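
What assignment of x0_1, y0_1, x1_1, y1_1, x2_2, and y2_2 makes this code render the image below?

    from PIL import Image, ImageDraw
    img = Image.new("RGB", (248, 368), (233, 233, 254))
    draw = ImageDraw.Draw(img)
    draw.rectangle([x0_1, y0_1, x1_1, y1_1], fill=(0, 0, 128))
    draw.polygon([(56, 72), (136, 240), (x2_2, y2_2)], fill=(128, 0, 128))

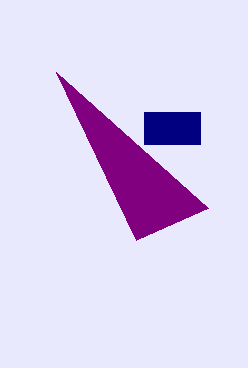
x0_1 = 144; y0_1 = 112; x1_1 = 200; y1_1 = 144; x2_2 = 208; y2_2 = 208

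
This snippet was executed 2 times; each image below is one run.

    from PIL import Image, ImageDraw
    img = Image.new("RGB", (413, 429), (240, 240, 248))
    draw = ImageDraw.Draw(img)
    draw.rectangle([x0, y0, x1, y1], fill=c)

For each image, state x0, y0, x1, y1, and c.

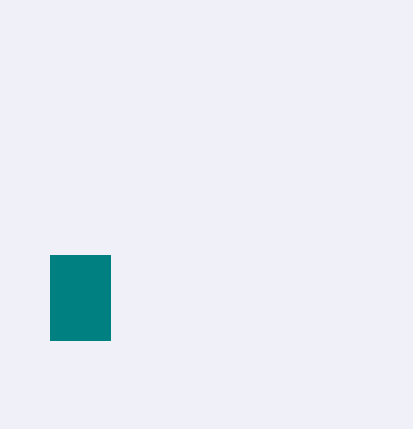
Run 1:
x0 = 50
y0 = 255
x1 = 110
y1 = 340
c = 'teal'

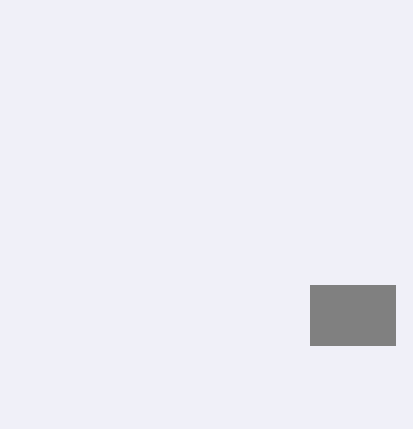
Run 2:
x0 = 310
y0 = 285
x1 = 395
y1 = 345
c = 'gray'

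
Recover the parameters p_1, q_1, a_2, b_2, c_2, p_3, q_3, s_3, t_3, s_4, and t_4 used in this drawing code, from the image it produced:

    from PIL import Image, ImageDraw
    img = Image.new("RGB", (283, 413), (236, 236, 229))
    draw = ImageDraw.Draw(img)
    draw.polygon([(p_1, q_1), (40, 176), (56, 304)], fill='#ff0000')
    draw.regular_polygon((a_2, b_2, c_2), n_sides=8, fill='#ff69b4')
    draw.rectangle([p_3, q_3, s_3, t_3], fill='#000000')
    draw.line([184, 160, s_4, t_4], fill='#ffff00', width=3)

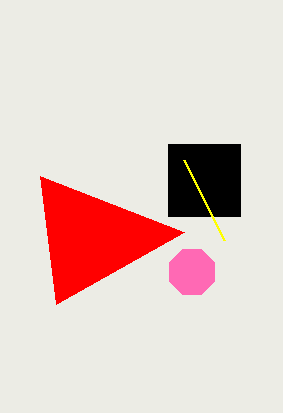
p_1 = 184; q_1 = 232; a_2 = 192; b_2 = 272; c_2 = 24; p_3 = 168; q_3 = 144; s_3 = 240; t_3 = 216; s_4 = 224; t_4 = 240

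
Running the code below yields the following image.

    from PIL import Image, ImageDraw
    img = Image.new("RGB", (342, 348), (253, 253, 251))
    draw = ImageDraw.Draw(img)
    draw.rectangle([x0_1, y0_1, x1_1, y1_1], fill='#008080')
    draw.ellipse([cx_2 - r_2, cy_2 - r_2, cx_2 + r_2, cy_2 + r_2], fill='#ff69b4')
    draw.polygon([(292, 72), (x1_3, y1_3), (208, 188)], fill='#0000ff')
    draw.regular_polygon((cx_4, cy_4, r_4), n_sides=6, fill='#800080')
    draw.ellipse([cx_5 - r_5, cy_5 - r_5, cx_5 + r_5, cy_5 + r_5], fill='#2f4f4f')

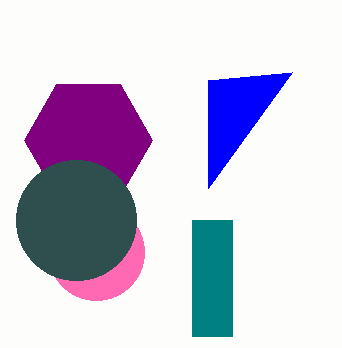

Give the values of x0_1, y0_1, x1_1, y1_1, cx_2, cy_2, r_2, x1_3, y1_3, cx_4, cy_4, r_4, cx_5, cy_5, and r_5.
x0_1 = 192, y0_1 = 220, x1_1 = 232, y1_1 = 336, cx_2 = 96, cy_2 = 252, r_2 = 48, x1_3 = 208, y1_3 = 80, cx_4 = 88, cy_4 = 140, r_4 = 64, cx_5 = 76, cy_5 = 220, r_5 = 60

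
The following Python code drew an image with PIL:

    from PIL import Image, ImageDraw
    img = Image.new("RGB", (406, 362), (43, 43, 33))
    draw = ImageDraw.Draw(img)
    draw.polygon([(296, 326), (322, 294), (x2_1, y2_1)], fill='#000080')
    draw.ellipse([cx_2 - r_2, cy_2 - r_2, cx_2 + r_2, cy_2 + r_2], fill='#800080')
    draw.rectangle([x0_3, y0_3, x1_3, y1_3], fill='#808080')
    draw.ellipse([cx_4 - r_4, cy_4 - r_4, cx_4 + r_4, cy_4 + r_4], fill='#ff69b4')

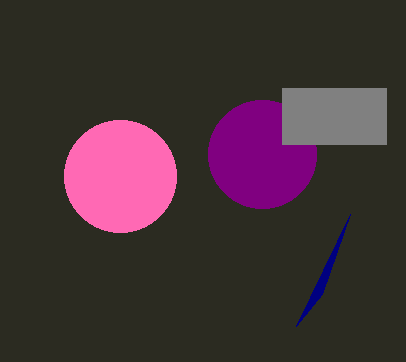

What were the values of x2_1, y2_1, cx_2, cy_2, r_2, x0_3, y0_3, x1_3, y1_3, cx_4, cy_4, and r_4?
x2_1 = 350
y2_1 = 214
cx_2 = 262
cy_2 = 154
r_2 = 54
x0_3 = 282
y0_3 = 88
x1_3 = 386
y1_3 = 144
cx_4 = 120
cy_4 = 176
r_4 = 56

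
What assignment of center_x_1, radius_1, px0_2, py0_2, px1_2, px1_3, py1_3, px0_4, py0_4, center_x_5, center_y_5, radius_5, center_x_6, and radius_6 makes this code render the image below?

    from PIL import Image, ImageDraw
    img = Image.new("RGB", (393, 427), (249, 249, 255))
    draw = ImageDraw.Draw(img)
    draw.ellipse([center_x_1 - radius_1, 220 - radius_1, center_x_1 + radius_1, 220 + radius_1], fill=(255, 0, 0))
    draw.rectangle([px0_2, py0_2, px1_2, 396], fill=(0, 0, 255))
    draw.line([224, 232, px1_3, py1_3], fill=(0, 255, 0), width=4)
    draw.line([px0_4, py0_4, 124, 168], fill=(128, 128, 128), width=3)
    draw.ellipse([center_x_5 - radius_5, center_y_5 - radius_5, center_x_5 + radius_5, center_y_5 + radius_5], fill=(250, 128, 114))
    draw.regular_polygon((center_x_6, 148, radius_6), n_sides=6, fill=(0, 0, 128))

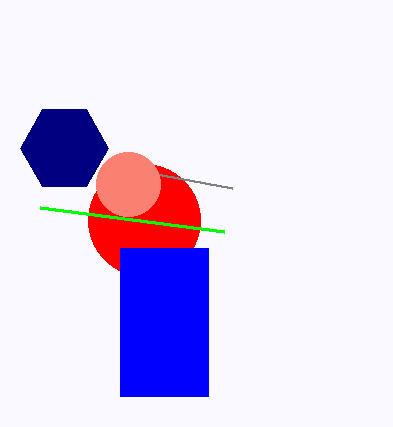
center_x_1 = 144, radius_1 = 56, px0_2 = 120, py0_2 = 248, px1_2 = 208, px1_3 = 40, py1_3 = 208, px0_4 = 232, py0_4 = 188, center_x_5 = 128, center_y_5 = 184, radius_5 = 32, center_x_6 = 64, radius_6 = 44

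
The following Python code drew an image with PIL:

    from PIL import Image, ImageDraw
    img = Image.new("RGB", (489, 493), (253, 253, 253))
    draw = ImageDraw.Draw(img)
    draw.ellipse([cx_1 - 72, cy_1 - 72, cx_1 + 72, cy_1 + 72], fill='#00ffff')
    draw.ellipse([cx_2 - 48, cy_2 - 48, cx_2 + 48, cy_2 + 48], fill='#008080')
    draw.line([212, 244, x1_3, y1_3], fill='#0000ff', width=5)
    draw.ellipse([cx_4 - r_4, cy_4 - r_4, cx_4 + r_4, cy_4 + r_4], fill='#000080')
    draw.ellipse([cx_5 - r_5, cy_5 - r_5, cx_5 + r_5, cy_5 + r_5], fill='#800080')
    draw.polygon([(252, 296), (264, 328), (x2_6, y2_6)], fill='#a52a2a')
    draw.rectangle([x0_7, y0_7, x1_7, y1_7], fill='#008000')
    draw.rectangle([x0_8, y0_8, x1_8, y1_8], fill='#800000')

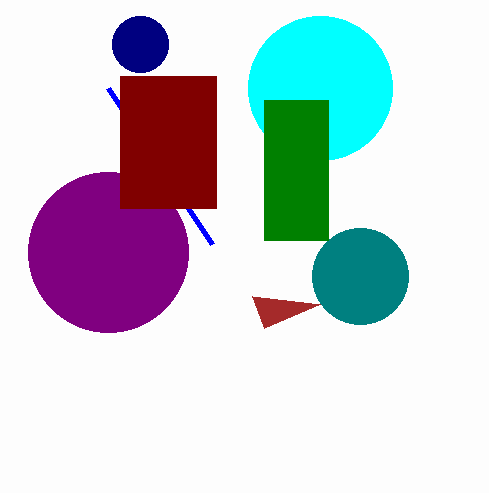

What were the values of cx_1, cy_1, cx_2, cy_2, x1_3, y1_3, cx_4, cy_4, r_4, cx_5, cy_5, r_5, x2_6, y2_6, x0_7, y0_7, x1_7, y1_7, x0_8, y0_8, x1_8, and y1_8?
cx_1 = 320; cy_1 = 88; cx_2 = 360; cy_2 = 276; x1_3 = 108; y1_3 = 88; cx_4 = 140; cy_4 = 44; r_4 = 28; cx_5 = 108; cy_5 = 252; r_5 = 80; x2_6 = 320; y2_6 = 304; x0_7 = 264; y0_7 = 100; x1_7 = 328; y1_7 = 240; x0_8 = 120; y0_8 = 76; x1_8 = 216; y1_8 = 208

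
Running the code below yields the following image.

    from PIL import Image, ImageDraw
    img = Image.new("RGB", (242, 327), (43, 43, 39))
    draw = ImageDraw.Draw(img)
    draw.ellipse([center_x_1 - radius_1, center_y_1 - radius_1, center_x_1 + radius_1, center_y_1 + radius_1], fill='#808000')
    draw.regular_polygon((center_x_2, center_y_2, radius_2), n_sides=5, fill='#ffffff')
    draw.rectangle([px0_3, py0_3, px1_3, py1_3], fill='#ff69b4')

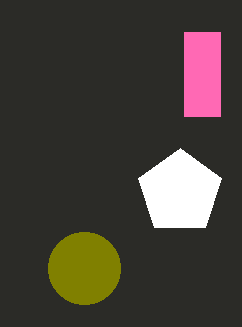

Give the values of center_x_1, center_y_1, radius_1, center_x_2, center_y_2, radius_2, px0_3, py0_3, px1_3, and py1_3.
center_x_1 = 84, center_y_1 = 268, radius_1 = 36, center_x_2 = 180, center_y_2 = 192, radius_2 = 44, px0_3 = 184, py0_3 = 32, px1_3 = 220, py1_3 = 116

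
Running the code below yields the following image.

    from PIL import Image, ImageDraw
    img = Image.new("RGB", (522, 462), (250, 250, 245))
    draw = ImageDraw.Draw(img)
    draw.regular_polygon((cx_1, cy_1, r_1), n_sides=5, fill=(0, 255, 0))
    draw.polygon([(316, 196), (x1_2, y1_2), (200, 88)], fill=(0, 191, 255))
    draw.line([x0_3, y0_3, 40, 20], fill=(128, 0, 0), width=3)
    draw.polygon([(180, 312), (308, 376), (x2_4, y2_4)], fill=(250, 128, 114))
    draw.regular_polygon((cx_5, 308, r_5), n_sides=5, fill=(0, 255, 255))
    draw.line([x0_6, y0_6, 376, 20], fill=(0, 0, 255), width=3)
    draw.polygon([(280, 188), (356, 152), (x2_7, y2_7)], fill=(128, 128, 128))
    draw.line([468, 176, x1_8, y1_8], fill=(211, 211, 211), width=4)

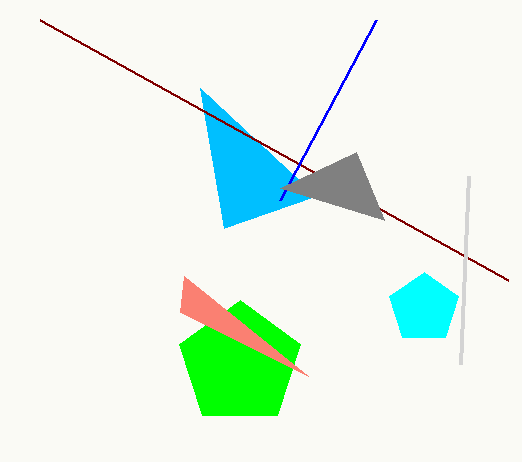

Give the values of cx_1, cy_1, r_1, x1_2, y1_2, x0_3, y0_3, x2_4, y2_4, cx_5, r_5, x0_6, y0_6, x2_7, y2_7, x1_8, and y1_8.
cx_1 = 240; cy_1 = 364; r_1 = 64; x1_2 = 224; y1_2 = 228; x0_3 = 508; y0_3 = 280; x2_4 = 184; y2_4 = 276; cx_5 = 424; r_5 = 36; x0_6 = 280; y0_6 = 200; x2_7 = 384; y2_7 = 220; x1_8 = 460; y1_8 = 364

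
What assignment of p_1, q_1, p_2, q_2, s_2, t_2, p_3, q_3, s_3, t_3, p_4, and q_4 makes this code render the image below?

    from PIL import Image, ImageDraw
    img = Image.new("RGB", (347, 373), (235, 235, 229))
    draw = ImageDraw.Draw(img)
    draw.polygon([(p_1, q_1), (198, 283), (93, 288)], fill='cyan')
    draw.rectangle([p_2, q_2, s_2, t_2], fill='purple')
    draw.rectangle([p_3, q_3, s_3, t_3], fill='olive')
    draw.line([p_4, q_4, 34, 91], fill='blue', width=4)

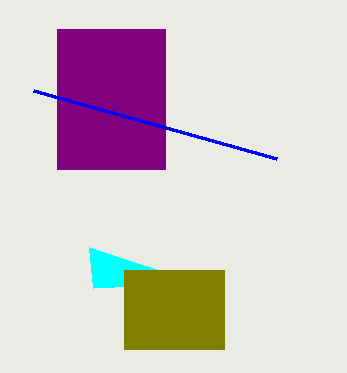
p_1 = 89; q_1 = 247; p_2 = 57; q_2 = 29; s_2 = 165; t_2 = 169; p_3 = 124; q_3 = 270; s_3 = 224; t_3 = 349; p_4 = 277; q_4 = 159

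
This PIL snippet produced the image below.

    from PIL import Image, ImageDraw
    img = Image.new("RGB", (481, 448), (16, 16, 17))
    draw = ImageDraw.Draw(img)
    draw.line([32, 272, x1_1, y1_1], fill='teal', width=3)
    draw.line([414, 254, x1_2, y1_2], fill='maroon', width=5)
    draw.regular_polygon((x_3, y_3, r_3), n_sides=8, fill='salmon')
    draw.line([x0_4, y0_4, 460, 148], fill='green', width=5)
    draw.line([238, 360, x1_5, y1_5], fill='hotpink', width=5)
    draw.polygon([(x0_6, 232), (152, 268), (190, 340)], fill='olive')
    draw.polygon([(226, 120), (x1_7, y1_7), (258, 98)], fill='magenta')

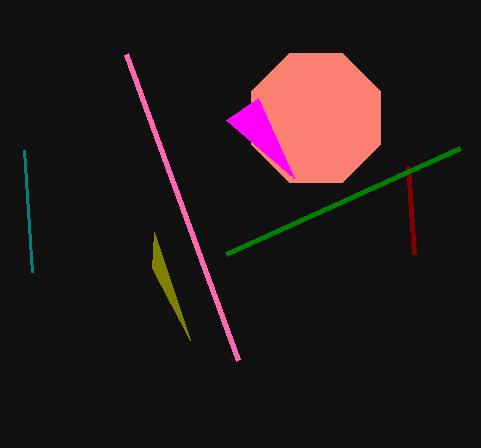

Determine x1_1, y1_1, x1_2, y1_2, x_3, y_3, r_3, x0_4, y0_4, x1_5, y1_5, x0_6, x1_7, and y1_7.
x1_1 = 24; y1_1 = 150; x1_2 = 408; y1_2 = 166; x_3 = 316; y_3 = 118; r_3 = 70; x0_4 = 226; y0_4 = 254; x1_5 = 126; y1_5 = 54; x0_6 = 154; x1_7 = 294; y1_7 = 178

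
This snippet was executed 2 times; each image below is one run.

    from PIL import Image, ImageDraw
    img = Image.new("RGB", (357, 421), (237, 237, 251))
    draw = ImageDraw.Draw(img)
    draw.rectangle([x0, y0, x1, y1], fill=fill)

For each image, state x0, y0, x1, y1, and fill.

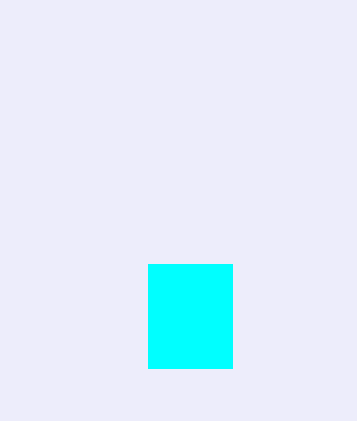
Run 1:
x0 = 148
y0 = 264
x1 = 232
y1 = 368
fill = 'cyan'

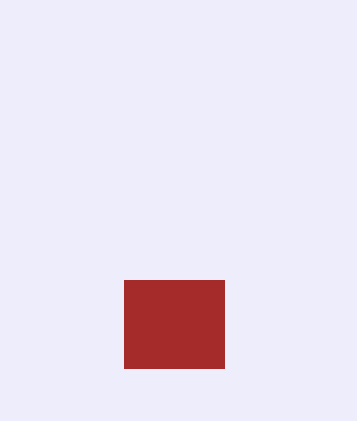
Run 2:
x0 = 124; y0 = 280; x1 = 224; y1 = 368; fill = 'brown'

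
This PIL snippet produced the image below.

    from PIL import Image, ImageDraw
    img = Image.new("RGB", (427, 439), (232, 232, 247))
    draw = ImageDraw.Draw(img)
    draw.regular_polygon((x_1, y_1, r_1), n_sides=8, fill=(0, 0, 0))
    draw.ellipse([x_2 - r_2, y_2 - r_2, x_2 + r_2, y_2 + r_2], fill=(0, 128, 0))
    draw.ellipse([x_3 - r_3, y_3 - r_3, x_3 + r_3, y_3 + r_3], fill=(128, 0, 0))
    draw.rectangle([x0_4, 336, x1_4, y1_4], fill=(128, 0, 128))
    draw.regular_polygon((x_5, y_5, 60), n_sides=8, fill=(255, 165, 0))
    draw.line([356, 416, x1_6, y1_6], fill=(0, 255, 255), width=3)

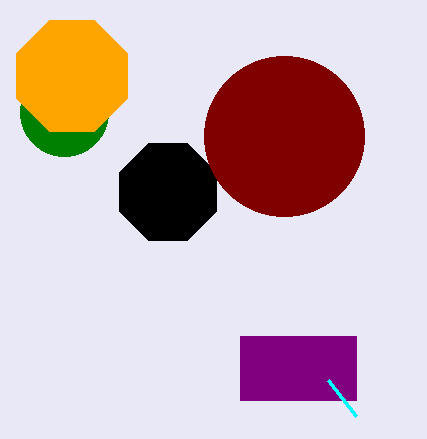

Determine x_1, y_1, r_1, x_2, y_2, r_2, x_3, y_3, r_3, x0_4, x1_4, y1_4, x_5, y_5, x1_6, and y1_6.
x_1 = 168, y_1 = 192, r_1 = 52, x_2 = 64, y_2 = 112, r_2 = 44, x_3 = 284, y_3 = 136, r_3 = 80, x0_4 = 240, x1_4 = 356, y1_4 = 400, x_5 = 72, y_5 = 76, x1_6 = 328, y1_6 = 380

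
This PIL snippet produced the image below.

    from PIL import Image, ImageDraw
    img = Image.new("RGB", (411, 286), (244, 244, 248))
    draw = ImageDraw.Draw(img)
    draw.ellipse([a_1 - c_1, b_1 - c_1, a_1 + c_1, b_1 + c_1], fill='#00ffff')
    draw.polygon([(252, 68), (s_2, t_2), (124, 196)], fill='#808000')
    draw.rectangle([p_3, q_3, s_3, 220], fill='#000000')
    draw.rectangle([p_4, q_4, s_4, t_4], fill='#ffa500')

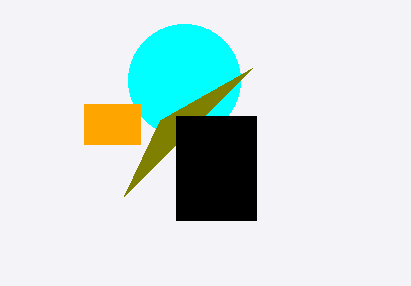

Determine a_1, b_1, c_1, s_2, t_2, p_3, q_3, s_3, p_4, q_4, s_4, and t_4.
a_1 = 184; b_1 = 80; c_1 = 56; s_2 = 160; t_2 = 120; p_3 = 176; q_3 = 116; s_3 = 256; p_4 = 84; q_4 = 104; s_4 = 140; t_4 = 144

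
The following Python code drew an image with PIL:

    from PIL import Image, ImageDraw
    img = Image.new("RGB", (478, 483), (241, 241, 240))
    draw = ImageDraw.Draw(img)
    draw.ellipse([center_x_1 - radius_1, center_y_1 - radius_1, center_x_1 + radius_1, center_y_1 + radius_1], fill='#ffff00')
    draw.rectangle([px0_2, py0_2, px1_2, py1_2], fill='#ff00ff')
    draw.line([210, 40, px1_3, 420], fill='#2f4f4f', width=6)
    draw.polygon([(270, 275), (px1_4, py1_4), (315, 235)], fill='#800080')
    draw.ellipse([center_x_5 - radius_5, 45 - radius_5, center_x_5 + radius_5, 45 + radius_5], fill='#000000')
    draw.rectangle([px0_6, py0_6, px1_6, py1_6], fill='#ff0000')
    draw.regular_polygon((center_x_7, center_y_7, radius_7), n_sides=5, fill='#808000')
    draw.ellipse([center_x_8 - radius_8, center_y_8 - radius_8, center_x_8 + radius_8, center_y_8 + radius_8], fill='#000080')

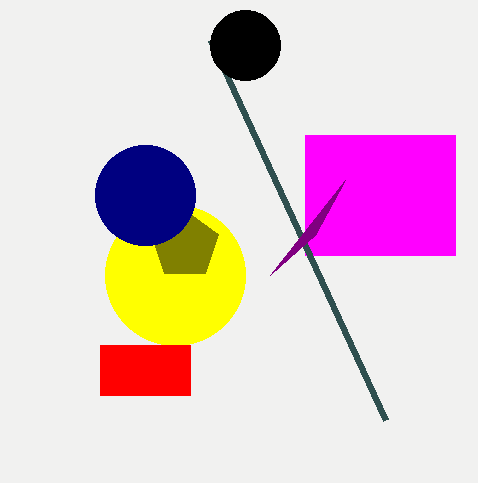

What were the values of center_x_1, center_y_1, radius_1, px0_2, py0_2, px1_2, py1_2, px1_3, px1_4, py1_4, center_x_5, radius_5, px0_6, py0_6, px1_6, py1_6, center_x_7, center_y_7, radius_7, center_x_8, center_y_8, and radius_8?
center_x_1 = 175
center_y_1 = 275
radius_1 = 70
px0_2 = 305
py0_2 = 135
px1_2 = 455
py1_2 = 255
px1_3 = 385
px1_4 = 345
py1_4 = 180
center_x_5 = 245
radius_5 = 35
px0_6 = 100
py0_6 = 345
px1_6 = 190
py1_6 = 395
center_x_7 = 185
center_y_7 = 245
radius_7 = 35
center_x_8 = 145
center_y_8 = 195
radius_8 = 50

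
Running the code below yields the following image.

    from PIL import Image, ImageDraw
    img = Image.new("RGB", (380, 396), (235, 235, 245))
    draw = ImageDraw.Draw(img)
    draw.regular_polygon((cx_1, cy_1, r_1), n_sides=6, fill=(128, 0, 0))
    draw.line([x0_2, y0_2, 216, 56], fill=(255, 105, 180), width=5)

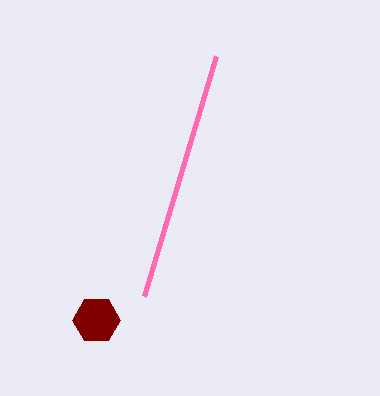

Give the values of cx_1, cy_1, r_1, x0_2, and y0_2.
cx_1 = 96, cy_1 = 320, r_1 = 24, x0_2 = 144, y0_2 = 296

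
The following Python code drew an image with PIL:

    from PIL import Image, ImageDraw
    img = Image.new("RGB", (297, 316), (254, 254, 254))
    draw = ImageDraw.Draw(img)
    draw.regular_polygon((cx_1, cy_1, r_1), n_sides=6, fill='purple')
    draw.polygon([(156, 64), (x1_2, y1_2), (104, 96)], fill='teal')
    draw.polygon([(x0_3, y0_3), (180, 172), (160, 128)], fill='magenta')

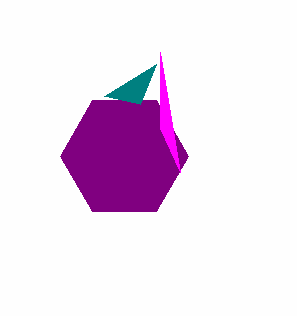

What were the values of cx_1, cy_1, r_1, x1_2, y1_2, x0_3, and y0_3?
cx_1 = 124
cy_1 = 156
r_1 = 64
x1_2 = 140
y1_2 = 104
x0_3 = 160
y0_3 = 52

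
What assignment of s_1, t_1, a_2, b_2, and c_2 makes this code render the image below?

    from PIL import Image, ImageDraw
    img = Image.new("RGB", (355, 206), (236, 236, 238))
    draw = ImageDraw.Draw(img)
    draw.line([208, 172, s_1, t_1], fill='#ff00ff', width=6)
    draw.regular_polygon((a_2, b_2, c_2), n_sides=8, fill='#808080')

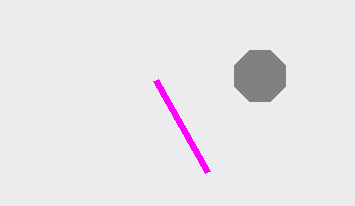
s_1 = 156, t_1 = 80, a_2 = 260, b_2 = 76, c_2 = 28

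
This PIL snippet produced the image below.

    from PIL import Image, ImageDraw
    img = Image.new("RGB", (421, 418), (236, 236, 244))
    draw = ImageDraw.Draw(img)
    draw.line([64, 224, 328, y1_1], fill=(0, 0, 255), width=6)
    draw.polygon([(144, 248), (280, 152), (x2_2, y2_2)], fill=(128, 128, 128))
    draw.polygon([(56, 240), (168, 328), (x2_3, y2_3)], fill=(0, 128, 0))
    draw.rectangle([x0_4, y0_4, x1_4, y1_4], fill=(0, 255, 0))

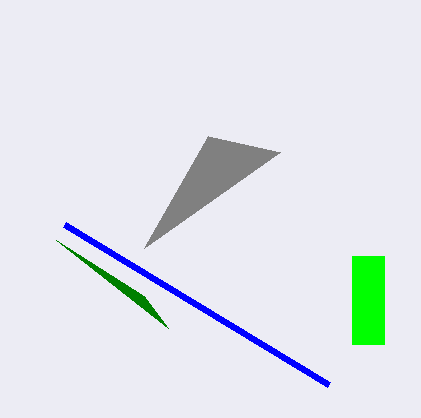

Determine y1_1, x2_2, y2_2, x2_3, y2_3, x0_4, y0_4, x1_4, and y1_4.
y1_1 = 384; x2_2 = 208; y2_2 = 136; x2_3 = 144; y2_3 = 296; x0_4 = 352; y0_4 = 256; x1_4 = 384; y1_4 = 344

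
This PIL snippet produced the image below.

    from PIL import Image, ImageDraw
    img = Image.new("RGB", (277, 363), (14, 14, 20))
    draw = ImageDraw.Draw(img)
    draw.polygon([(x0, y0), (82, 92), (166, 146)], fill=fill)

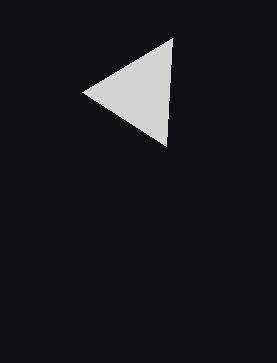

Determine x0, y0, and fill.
x0 = 172; y0 = 38; fill = 'lightgray'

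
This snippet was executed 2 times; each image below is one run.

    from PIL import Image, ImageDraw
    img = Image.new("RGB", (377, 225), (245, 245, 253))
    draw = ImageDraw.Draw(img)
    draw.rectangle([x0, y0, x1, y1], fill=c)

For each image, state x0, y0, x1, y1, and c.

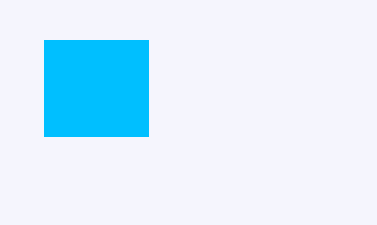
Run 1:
x0 = 44
y0 = 40
x1 = 148
y1 = 136
c = 'deepskyblue'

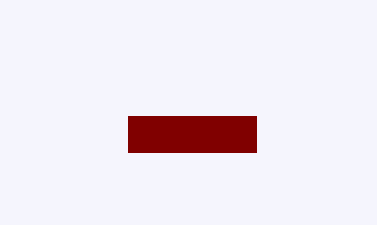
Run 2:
x0 = 128, y0 = 116, x1 = 256, y1 = 152, c = 'maroon'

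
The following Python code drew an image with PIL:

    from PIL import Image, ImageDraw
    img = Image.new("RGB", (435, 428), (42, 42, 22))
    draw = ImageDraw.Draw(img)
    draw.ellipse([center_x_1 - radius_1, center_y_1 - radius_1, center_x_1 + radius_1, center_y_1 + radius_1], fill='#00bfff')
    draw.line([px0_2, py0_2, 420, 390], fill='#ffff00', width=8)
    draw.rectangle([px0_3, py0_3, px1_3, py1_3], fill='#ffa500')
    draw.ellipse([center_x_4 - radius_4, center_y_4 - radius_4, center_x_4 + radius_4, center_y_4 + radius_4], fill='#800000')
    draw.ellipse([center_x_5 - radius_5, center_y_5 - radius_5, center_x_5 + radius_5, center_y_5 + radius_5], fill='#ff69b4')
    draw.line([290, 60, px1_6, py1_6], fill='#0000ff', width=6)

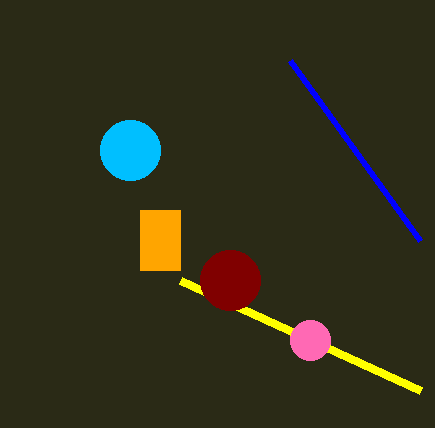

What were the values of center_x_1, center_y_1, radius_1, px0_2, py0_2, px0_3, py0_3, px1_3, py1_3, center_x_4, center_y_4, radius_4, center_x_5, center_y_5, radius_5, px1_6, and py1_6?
center_x_1 = 130, center_y_1 = 150, radius_1 = 30, px0_2 = 180, py0_2 = 280, px0_3 = 140, py0_3 = 210, px1_3 = 180, py1_3 = 270, center_x_4 = 230, center_y_4 = 280, radius_4 = 30, center_x_5 = 310, center_y_5 = 340, radius_5 = 20, px1_6 = 420, py1_6 = 240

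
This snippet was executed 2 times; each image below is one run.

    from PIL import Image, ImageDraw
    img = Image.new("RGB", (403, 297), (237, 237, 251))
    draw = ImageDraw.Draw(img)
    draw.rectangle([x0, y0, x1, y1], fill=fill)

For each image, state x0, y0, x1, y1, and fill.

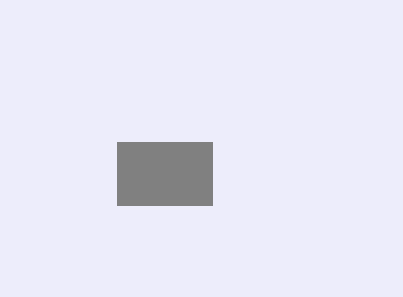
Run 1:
x0 = 117
y0 = 142
x1 = 212
y1 = 205
fill = 'gray'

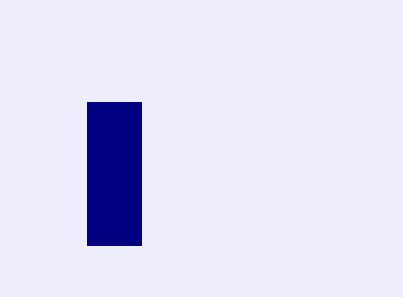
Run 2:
x0 = 87
y0 = 102
x1 = 141
y1 = 245
fill = 'navy'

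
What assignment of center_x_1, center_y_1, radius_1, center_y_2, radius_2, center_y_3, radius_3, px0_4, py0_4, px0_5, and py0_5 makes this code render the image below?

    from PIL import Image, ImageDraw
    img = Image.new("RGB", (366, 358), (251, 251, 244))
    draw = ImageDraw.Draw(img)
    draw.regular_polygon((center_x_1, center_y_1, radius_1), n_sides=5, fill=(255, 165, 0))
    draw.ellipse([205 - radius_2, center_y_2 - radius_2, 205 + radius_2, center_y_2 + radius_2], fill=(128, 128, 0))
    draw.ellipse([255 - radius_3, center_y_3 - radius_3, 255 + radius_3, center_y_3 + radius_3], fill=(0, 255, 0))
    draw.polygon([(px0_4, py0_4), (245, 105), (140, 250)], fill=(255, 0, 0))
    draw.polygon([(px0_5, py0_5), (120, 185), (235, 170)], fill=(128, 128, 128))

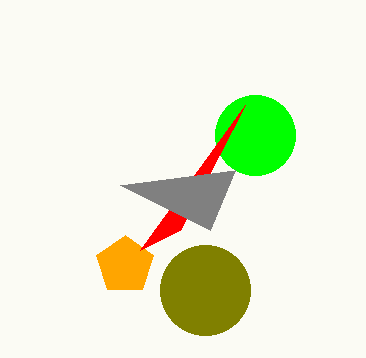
center_x_1 = 125, center_y_1 = 265, radius_1 = 30, center_y_2 = 290, radius_2 = 45, center_y_3 = 135, radius_3 = 40, px0_4 = 180, py0_4 = 230, px0_5 = 210, py0_5 = 230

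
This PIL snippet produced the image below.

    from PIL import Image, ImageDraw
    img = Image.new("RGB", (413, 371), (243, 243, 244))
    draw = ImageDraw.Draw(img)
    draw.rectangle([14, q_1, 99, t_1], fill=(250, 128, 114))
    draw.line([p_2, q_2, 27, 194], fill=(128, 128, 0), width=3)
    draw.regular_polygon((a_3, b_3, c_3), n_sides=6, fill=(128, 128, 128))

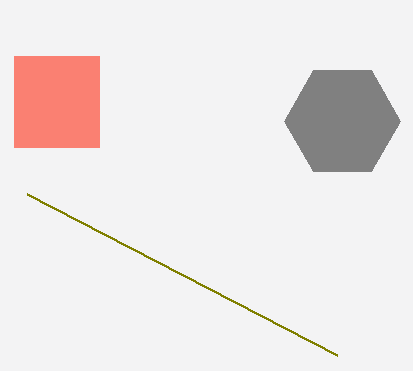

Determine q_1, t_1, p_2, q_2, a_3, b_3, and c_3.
q_1 = 56
t_1 = 147
p_2 = 337
q_2 = 355
a_3 = 342
b_3 = 121
c_3 = 58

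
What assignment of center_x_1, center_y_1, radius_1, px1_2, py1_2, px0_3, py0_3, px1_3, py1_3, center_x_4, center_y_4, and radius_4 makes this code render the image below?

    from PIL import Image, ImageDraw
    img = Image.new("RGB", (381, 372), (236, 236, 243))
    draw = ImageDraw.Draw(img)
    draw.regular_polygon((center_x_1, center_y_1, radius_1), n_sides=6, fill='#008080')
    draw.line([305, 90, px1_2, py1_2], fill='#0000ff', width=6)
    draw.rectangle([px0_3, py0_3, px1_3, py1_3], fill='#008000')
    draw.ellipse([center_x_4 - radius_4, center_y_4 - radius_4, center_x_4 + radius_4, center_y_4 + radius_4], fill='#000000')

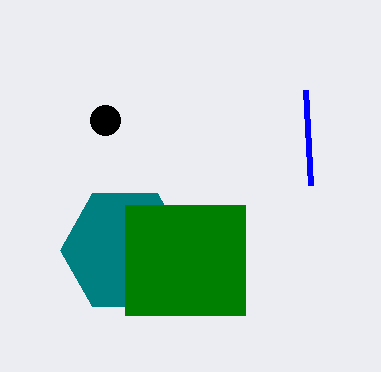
center_x_1 = 125
center_y_1 = 250
radius_1 = 65
px1_2 = 310
py1_2 = 185
px0_3 = 125
py0_3 = 205
px1_3 = 245
py1_3 = 315
center_x_4 = 105
center_y_4 = 120
radius_4 = 15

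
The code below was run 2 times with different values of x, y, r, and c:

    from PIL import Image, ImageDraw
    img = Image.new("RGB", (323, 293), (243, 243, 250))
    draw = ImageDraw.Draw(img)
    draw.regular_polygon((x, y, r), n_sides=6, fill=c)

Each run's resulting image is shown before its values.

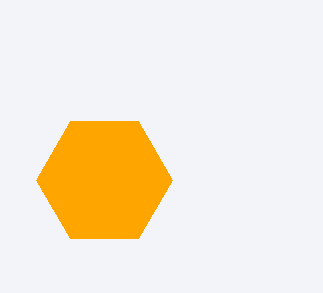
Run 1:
x = 104
y = 180
r = 68
c = 'orange'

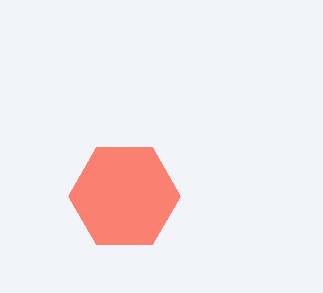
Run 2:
x = 124, y = 196, r = 56, c = 'salmon'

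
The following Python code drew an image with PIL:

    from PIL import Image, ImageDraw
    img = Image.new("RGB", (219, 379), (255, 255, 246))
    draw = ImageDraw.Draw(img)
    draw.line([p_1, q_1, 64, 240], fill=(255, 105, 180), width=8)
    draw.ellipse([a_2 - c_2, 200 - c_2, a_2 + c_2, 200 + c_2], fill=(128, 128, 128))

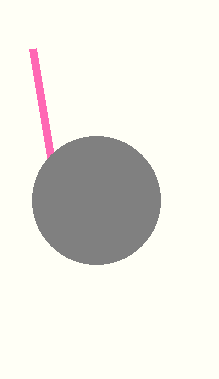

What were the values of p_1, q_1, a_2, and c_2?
p_1 = 32, q_1 = 48, a_2 = 96, c_2 = 64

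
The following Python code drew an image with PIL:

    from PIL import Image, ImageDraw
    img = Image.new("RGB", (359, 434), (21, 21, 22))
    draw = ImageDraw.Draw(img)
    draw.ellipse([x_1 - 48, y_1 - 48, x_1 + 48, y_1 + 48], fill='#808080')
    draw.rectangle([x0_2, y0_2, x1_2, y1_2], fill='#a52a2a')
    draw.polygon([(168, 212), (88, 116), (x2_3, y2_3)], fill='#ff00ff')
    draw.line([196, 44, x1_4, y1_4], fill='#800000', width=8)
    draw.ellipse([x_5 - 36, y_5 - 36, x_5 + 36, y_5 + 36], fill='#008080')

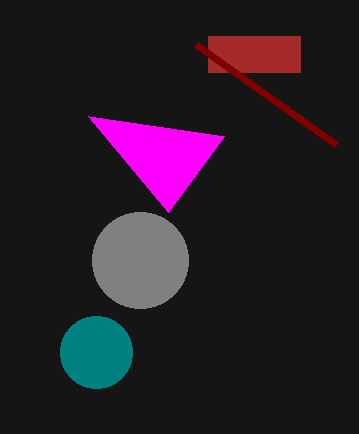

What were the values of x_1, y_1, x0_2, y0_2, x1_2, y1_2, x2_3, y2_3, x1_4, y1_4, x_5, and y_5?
x_1 = 140; y_1 = 260; x0_2 = 208; y0_2 = 36; x1_2 = 300; y1_2 = 72; x2_3 = 224; y2_3 = 136; x1_4 = 336; y1_4 = 144; x_5 = 96; y_5 = 352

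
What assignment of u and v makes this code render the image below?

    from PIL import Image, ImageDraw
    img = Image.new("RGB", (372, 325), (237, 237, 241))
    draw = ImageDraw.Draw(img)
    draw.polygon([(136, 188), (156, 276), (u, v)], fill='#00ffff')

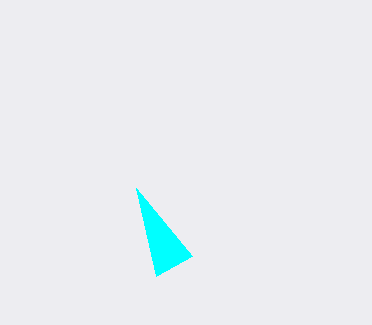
u = 192, v = 256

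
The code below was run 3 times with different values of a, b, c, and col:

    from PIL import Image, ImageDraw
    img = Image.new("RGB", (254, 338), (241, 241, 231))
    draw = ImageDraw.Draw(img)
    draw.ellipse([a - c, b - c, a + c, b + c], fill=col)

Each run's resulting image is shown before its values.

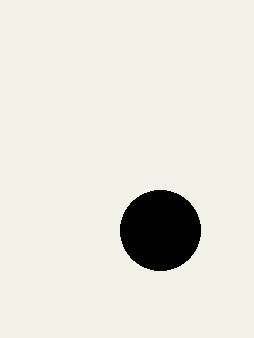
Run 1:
a = 160, b = 230, c = 40, col = 'black'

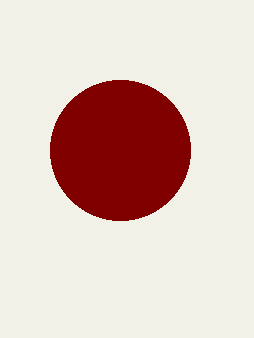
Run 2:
a = 120; b = 150; c = 70; col = 'maroon'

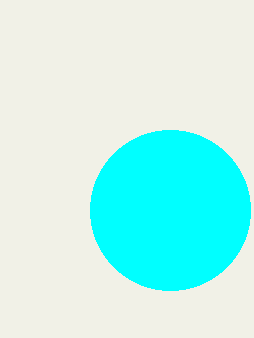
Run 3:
a = 170, b = 210, c = 80, col = 'cyan'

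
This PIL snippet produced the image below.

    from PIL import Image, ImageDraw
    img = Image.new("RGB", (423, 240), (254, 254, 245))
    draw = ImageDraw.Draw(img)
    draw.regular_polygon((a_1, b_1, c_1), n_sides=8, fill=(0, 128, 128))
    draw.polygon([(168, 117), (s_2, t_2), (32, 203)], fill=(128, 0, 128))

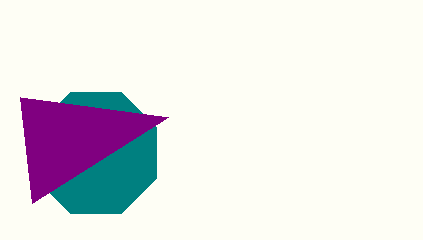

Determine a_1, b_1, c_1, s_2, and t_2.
a_1 = 96, b_1 = 153, c_1 = 66, s_2 = 20, t_2 = 97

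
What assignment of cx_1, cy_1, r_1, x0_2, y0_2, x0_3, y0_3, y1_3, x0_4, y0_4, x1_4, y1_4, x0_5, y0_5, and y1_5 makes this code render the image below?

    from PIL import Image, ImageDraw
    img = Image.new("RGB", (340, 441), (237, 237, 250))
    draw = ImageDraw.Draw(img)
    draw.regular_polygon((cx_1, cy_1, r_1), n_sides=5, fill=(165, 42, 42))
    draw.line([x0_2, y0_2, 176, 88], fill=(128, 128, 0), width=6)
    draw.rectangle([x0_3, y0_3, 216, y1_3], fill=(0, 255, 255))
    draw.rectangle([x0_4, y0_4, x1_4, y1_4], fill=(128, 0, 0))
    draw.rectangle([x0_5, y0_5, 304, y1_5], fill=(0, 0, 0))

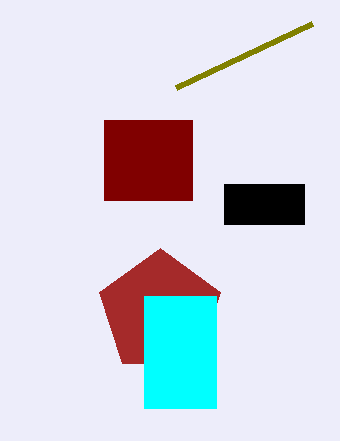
cx_1 = 160; cy_1 = 312; r_1 = 64; x0_2 = 312; y0_2 = 24; x0_3 = 144; y0_3 = 296; y1_3 = 408; x0_4 = 104; y0_4 = 120; x1_4 = 192; y1_4 = 200; x0_5 = 224; y0_5 = 184; y1_5 = 224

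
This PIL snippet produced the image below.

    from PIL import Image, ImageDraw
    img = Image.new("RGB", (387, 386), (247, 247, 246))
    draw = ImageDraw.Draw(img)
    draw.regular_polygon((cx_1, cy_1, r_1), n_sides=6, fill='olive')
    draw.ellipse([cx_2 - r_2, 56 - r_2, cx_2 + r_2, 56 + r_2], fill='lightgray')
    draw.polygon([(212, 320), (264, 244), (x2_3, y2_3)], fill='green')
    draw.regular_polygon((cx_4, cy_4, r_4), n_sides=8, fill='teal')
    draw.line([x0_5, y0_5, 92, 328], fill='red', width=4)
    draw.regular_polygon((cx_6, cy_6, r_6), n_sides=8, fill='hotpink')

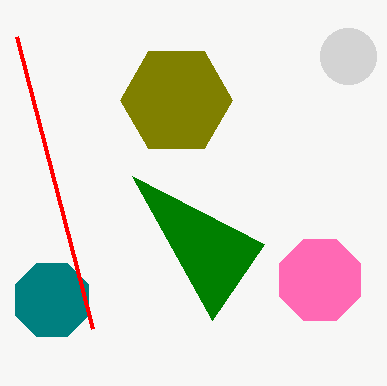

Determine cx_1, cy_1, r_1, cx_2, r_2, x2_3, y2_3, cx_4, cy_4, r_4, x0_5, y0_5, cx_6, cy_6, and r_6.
cx_1 = 176, cy_1 = 100, r_1 = 56, cx_2 = 348, r_2 = 28, x2_3 = 132, y2_3 = 176, cx_4 = 52, cy_4 = 300, r_4 = 40, x0_5 = 16, y0_5 = 36, cx_6 = 320, cy_6 = 280, r_6 = 44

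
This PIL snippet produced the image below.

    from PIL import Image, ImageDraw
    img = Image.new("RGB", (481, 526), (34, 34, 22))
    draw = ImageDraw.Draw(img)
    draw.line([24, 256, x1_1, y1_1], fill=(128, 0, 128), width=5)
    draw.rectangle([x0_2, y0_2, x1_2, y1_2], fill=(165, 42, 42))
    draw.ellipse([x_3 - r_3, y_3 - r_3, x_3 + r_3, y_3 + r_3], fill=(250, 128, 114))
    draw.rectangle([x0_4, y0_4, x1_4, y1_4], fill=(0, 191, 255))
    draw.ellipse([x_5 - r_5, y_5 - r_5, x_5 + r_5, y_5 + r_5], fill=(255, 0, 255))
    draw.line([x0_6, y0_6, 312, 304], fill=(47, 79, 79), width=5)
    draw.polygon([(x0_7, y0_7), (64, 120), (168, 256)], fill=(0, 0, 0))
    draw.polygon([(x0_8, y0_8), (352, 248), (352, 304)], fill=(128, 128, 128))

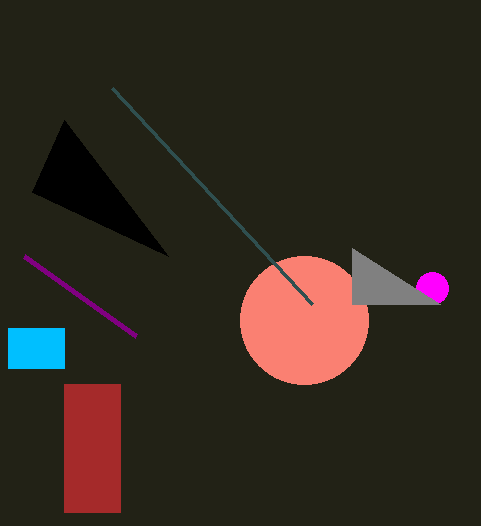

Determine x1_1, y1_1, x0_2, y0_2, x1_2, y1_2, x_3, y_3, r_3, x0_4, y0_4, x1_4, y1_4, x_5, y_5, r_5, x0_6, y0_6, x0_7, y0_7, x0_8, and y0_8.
x1_1 = 136, y1_1 = 336, x0_2 = 64, y0_2 = 384, x1_2 = 120, y1_2 = 512, x_3 = 304, y_3 = 320, r_3 = 64, x0_4 = 8, y0_4 = 328, x1_4 = 64, y1_4 = 368, x_5 = 432, y_5 = 288, r_5 = 16, x0_6 = 112, y0_6 = 88, x0_7 = 32, y0_7 = 192, x0_8 = 440, y0_8 = 304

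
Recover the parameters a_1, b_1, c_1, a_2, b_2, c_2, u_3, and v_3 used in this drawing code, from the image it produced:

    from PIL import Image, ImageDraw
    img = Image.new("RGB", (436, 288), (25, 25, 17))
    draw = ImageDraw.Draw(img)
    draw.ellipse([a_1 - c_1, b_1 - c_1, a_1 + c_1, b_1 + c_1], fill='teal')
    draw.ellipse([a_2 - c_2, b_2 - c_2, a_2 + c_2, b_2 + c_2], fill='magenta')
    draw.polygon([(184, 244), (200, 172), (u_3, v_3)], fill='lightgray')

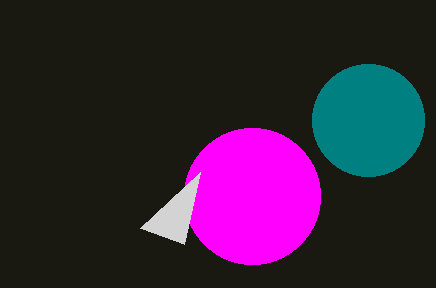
a_1 = 368; b_1 = 120; c_1 = 56; a_2 = 252; b_2 = 196; c_2 = 68; u_3 = 140; v_3 = 228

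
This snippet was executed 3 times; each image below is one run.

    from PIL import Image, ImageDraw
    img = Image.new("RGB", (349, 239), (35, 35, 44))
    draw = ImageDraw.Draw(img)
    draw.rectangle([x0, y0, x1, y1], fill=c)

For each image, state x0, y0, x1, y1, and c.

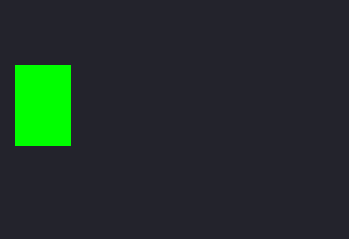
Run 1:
x0 = 15; y0 = 65; x1 = 70; y1 = 145; c = 'lime'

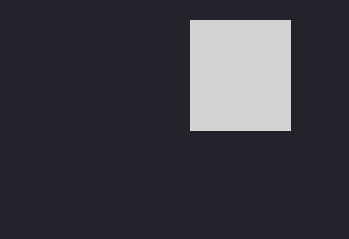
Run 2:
x0 = 190; y0 = 20; x1 = 290; y1 = 130; c = 'lightgray'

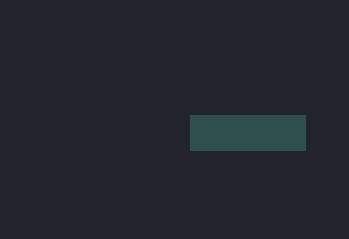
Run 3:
x0 = 190
y0 = 115
x1 = 305
y1 = 150
c = 'darkslategray'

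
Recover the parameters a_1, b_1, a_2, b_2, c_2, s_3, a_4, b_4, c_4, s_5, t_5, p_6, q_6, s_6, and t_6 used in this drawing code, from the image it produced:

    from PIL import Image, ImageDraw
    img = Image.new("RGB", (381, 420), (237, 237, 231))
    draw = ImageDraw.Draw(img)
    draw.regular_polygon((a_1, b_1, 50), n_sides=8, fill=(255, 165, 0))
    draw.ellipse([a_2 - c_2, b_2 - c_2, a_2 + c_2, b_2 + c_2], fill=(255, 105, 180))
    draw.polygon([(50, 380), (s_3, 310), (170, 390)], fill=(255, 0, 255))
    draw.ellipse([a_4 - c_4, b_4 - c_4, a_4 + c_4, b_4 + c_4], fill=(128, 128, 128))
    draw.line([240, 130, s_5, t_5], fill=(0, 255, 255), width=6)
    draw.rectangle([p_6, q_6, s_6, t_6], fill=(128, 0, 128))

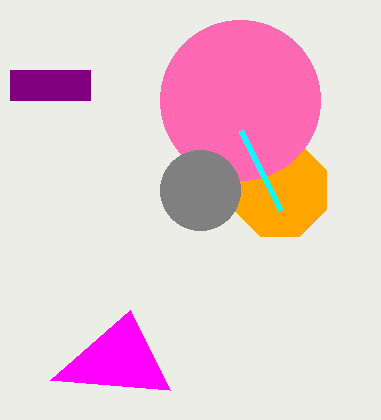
a_1 = 280
b_1 = 190
a_2 = 240
b_2 = 100
c_2 = 80
s_3 = 130
a_4 = 200
b_4 = 190
c_4 = 40
s_5 = 280
t_5 = 210
p_6 = 10
q_6 = 70
s_6 = 90
t_6 = 100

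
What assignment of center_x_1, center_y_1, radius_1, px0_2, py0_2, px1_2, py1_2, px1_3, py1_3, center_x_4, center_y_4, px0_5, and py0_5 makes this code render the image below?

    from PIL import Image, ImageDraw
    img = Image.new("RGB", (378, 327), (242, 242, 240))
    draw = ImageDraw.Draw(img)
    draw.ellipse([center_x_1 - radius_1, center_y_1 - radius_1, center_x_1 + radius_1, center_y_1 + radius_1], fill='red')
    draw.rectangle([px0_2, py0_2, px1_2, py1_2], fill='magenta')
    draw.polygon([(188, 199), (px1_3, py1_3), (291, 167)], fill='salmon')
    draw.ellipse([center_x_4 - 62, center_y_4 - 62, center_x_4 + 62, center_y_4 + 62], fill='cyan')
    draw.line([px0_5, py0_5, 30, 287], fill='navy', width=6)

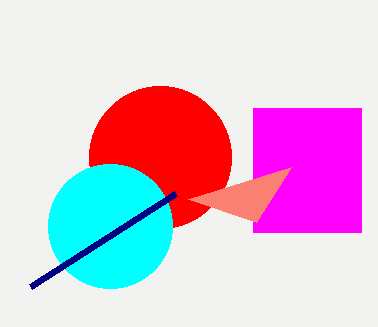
center_x_1 = 160, center_y_1 = 157, radius_1 = 71, px0_2 = 253, py0_2 = 108, px1_2 = 361, py1_2 = 232, px1_3 = 256, py1_3 = 222, center_x_4 = 110, center_y_4 = 226, px0_5 = 175, py0_5 = 194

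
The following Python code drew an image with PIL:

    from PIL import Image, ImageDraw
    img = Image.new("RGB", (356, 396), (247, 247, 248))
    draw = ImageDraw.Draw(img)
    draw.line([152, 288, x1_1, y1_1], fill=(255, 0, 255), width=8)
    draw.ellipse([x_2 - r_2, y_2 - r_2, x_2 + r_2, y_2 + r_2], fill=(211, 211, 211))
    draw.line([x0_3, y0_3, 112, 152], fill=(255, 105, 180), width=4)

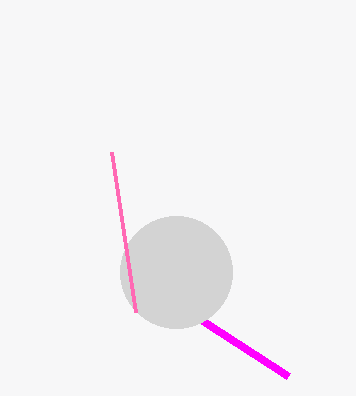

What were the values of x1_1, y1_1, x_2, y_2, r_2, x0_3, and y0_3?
x1_1 = 288, y1_1 = 376, x_2 = 176, y_2 = 272, r_2 = 56, x0_3 = 136, y0_3 = 312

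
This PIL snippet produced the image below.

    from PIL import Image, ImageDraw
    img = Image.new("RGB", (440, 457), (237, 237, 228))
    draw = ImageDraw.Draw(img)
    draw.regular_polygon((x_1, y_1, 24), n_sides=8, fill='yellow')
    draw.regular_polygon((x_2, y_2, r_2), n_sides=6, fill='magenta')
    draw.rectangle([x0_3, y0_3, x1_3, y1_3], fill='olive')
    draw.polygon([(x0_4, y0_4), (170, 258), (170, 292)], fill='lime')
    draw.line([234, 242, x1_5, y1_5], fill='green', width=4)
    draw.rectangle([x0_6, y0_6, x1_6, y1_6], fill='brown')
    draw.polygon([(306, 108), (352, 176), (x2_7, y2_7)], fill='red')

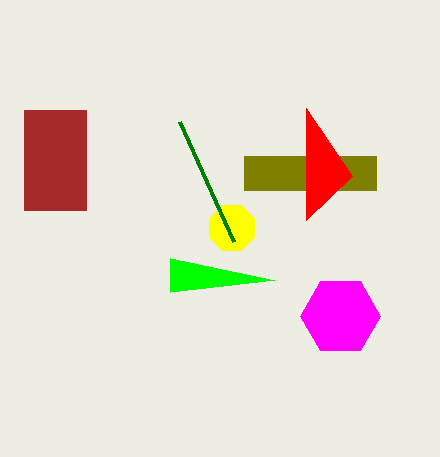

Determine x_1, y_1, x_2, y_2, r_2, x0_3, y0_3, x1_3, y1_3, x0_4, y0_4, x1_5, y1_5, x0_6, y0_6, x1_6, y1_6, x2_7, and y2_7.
x_1 = 232
y_1 = 228
x_2 = 340
y_2 = 316
r_2 = 40
x0_3 = 244
y0_3 = 156
x1_3 = 376
y1_3 = 190
x0_4 = 274
y0_4 = 280
x1_5 = 180
y1_5 = 122
x0_6 = 24
y0_6 = 110
x1_6 = 86
y1_6 = 210
x2_7 = 306
y2_7 = 220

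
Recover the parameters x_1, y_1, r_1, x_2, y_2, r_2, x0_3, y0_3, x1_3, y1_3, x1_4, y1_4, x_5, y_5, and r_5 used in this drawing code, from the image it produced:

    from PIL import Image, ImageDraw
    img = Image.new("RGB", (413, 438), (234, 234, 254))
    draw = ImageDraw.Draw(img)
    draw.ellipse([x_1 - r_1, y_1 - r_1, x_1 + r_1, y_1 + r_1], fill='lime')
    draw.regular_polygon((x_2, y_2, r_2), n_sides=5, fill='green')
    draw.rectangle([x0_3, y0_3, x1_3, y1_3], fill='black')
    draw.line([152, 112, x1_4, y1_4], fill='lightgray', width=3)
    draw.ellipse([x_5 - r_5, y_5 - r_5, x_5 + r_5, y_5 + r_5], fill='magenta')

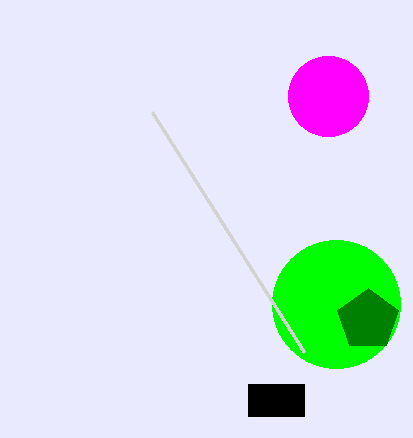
x_1 = 336, y_1 = 304, r_1 = 64, x_2 = 368, y_2 = 320, r_2 = 32, x0_3 = 248, y0_3 = 384, x1_3 = 304, y1_3 = 416, x1_4 = 304, y1_4 = 352, x_5 = 328, y_5 = 96, r_5 = 40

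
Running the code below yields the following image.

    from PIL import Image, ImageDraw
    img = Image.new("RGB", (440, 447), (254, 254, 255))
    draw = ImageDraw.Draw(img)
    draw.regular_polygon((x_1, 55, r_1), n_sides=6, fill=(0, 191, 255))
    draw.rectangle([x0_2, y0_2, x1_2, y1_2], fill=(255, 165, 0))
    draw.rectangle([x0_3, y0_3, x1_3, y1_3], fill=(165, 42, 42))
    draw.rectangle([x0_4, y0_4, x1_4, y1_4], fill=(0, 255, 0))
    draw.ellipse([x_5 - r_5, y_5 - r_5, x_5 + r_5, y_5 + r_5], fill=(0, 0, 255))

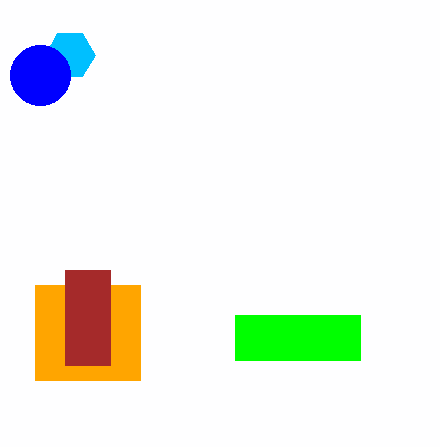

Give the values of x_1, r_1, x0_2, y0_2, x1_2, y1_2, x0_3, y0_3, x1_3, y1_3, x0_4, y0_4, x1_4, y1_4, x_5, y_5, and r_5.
x_1 = 70
r_1 = 25
x0_2 = 35
y0_2 = 285
x1_2 = 140
y1_2 = 380
x0_3 = 65
y0_3 = 270
x1_3 = 110
y1_3 = 365
x0_4 = 235
y0_4 = 315
x1_4 = 360
y1_4 = 360
x_5 = 40
y_5 = 75
r_5 = 30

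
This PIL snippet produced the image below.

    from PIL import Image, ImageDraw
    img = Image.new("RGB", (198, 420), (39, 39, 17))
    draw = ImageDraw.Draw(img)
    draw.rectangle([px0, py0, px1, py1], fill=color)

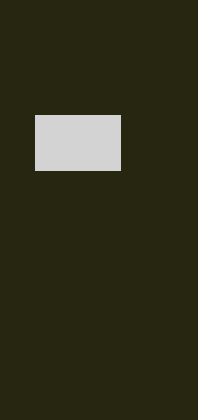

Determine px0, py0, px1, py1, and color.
px0 = 35
py0 = 115
px1 = 120
py1 = 170
color = 'lightgray'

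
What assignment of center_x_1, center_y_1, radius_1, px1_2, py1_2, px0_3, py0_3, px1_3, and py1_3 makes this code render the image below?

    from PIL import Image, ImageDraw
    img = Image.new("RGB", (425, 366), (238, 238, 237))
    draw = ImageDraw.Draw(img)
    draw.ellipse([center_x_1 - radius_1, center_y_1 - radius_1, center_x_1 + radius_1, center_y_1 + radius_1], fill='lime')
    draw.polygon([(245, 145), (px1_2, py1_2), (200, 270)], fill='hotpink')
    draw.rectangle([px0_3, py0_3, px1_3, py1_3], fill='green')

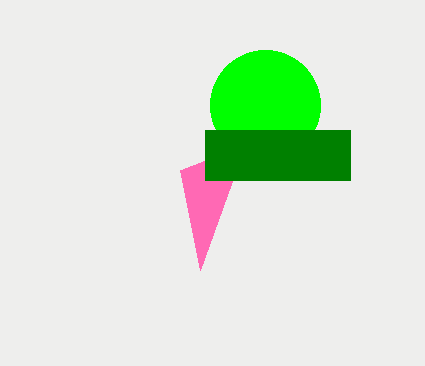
center_x_1 = 265; center_y_1 = 105; radius_1 = 55; px1_2 = 180; py1_2 = 170; px0_3 = 205; py0_3 = 130; px1_3 = 350; py1_3 = 180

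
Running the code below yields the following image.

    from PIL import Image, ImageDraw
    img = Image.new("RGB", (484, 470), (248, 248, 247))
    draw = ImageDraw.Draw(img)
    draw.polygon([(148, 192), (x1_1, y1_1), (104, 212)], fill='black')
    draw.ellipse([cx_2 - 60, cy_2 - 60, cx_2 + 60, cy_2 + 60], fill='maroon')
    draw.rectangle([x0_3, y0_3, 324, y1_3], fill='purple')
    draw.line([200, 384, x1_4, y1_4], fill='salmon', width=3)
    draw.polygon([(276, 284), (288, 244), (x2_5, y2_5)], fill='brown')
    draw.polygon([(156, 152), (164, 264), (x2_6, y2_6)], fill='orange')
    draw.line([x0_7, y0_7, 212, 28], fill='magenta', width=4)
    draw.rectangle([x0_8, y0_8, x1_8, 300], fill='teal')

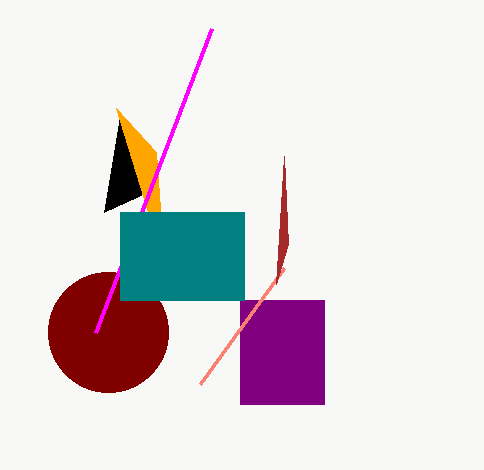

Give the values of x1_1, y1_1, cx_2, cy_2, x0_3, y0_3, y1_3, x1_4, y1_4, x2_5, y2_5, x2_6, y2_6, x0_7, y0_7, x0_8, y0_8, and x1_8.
x1_1 = 120, y1_1 = 116, cx_2 = 108, cy_2 = 332, x0_3 = 240, y0_3 = 300, y1_3 = 404, x1_4 = 284, y1_4 = 268, x2_5 = 284, y2_5 = 156, x2_6 = 116, y2_6 = 108, x0_7 = 96, y0_7 = 332, x0_8 = 120, y0_8 = 212, x1_8 = 244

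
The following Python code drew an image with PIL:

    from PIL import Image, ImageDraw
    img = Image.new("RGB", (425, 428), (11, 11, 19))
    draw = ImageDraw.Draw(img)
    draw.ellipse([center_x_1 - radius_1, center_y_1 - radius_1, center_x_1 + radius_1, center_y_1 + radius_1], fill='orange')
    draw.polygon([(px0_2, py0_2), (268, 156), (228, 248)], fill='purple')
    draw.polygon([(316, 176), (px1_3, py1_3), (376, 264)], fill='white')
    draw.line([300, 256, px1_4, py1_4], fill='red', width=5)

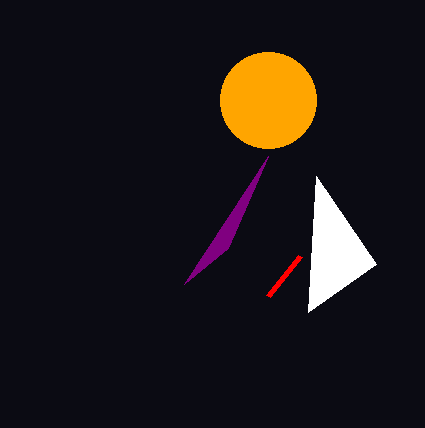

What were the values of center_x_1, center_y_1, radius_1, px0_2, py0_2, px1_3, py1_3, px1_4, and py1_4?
center_x_1 = 268; center_y_1 = 100; radius_1 = 48; px0_2 = 184; py0_2 = 284; px1_3 = 308; py1_3 = 312; px1_4 = 268; py1_4 = 296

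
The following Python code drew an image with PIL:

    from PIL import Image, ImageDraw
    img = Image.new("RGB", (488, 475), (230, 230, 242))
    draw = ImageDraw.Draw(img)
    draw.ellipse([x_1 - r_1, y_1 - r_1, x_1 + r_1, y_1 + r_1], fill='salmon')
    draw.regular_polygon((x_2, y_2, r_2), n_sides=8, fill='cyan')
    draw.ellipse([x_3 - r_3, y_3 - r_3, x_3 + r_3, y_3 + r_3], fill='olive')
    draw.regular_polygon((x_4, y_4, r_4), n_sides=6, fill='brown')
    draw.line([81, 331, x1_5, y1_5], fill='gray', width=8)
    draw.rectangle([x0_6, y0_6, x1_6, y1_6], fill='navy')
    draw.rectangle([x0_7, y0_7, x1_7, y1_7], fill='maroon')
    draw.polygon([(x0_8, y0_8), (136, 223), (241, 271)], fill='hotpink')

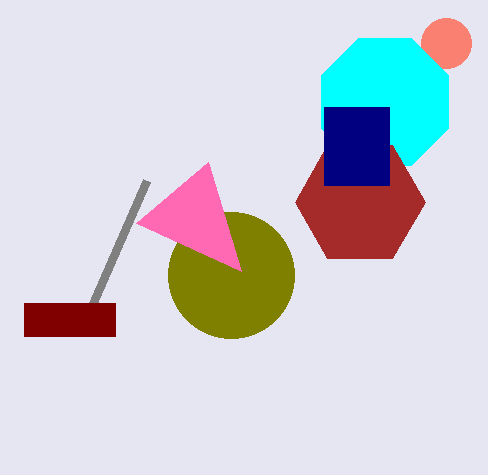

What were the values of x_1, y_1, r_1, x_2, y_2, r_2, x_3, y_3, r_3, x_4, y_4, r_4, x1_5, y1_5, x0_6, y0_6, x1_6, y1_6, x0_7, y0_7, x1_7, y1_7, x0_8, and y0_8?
x_1 = 446; y_1 = 43; r_1 = 25; x_2 = 385; y_2 = 102; r_2 = 69; x_3 = 231; y_3 = 275; r_3 = 63; x_4 = 360; y_4 = 202; r_4 = 65; x1_5 = 147; y1_5 = 180; x0_6 = 324; y0_6 = 107; x1_6 = 389; y1_6 = 185; x0_7 = 24; y0_7 = 303; x1_7 = 115; y1_7 = 336; x0_8 = 208; y0_8 = 162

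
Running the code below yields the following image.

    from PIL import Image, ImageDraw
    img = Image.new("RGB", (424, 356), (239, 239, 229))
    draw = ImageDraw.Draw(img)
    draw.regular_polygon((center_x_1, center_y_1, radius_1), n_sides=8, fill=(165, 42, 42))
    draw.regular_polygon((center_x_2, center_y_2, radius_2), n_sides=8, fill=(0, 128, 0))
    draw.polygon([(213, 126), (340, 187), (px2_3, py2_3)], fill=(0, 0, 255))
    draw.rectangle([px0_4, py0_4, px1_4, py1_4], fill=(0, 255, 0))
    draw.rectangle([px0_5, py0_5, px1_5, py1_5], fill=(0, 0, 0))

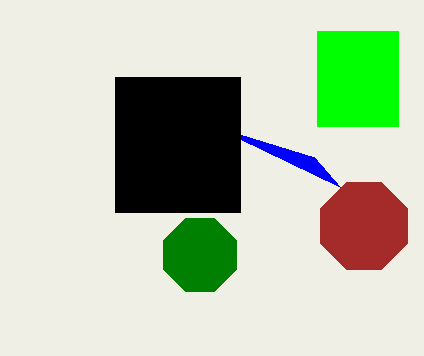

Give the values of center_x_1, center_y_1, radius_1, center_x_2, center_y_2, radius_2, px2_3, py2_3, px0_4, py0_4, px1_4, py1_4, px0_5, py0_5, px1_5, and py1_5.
center_x_1 = 364, center_y_1 = 226, radius_1 = 47, center_x_2 = 200, center_y_2 = 255, radius_2 = 39, px2_3 = 314, py2_3 = 157, px0_4 = 317, py0_4 = 31, px1_4 = 398, py1_4 = 126, px0_5 = 115, py0_5 = 77, px1_5 = 240, py1_5 = 212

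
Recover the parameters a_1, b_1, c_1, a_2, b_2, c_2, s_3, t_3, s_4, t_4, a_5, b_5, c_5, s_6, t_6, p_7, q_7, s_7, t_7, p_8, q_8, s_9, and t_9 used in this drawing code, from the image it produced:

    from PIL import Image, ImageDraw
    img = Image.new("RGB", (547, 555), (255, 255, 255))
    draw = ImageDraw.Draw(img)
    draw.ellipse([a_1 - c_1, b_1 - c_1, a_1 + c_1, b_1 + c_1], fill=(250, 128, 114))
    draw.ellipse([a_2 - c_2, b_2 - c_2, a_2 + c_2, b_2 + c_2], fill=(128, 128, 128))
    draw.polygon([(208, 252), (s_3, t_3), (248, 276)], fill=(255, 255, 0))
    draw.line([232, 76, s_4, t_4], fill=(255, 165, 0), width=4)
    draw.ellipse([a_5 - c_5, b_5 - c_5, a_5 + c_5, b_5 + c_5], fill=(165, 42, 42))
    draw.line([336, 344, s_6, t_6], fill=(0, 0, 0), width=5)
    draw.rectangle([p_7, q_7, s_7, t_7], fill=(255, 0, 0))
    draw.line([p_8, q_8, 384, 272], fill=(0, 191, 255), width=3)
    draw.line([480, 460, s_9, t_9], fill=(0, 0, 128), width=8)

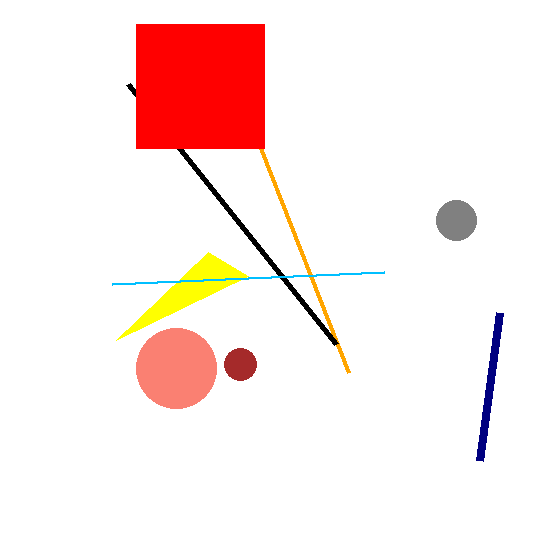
a_1 = 176, b_1 = 368, c_1 = 40, a_2 = 456, b_2 = 220, c_2 = 20, s_3 = 116, t_3 = 340, s_4 = 348, t_4 = 372, a_5 = 240, b_5 = 364, c_5 = 16, s_6 = 128, t_6 = 84, p_7 = 136, q_7 = 24, s_7 = 264, t_7 = 148, p_8 = 112, q_8 = 284, s_9 = 500, t_9 = 312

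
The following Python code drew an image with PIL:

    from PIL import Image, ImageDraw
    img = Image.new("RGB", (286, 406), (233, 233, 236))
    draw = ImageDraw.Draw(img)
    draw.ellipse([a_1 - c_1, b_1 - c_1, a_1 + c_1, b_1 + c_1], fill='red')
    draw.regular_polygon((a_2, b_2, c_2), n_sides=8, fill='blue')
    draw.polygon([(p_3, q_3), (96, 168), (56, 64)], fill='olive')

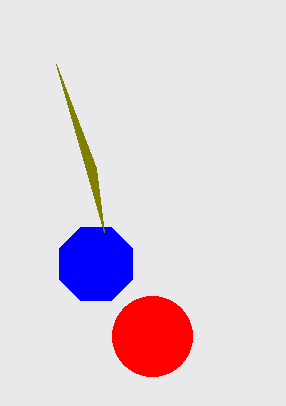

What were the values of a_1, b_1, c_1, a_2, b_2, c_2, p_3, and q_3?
a_1 = 152, b_1 = 336, c_1 = 40, a_2 = 96, b_2 = 264, c_2 = 40, p_3 = 104, q_3 = 232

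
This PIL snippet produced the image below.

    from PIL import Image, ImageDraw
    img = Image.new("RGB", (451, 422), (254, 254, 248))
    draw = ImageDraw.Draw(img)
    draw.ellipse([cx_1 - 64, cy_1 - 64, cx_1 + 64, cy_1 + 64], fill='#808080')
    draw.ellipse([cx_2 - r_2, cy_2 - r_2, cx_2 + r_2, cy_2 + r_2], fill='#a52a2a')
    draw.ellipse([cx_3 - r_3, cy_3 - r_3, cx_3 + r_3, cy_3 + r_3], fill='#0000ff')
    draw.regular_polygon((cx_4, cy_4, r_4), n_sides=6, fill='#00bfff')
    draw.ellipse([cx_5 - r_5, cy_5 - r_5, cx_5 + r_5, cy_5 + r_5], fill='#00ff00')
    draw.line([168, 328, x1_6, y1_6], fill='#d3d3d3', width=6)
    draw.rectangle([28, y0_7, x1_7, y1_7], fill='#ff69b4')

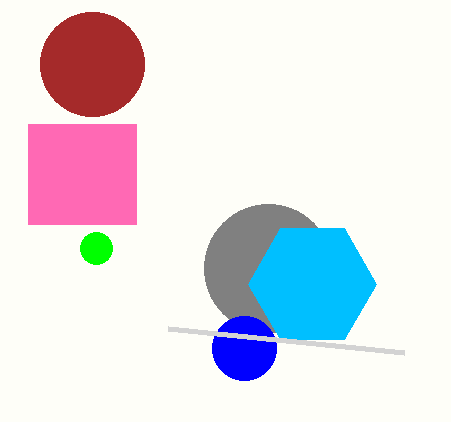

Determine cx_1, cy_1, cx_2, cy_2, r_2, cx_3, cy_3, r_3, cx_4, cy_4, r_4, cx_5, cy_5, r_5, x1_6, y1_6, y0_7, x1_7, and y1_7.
cx_1 = 268
cy_1 = 268
cx_2 = 92
cy_2 = 64
r_2 = 52
cx_3 = 244
cy_3 = 348
r_3 = 32
cx_4 = 312
cy_4 = 284
r_4 = 64
cx_5 = 96
cy_5 = 248
r_5 = 16
x1_6 = 404
y1_6 = 352
y0_7 = 124
x1_7 = 136
y1_7 = 224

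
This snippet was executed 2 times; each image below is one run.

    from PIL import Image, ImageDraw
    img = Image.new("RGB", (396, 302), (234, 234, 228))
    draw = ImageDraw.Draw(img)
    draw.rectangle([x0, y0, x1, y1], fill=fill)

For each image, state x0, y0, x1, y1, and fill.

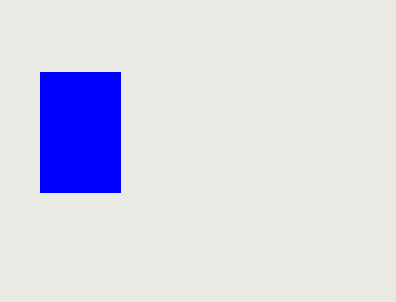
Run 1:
x0 = 40, y0 = 72, x1 = 120, y1 = 192, fill = 'blue'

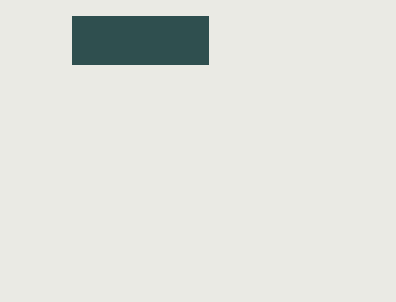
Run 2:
x0 = 72
y0 = 16
x1 = 208
y1 = 64
fill = 'darkslategray'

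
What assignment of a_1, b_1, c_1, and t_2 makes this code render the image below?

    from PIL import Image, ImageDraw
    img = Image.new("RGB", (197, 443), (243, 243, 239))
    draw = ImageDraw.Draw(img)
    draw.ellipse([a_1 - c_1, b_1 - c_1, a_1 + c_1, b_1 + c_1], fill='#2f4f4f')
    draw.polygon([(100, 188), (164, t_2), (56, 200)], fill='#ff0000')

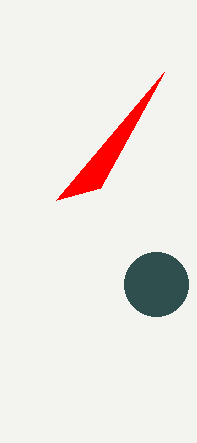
a_1 = 156, b_1 = 284, c_1 = 32, t_2 = 72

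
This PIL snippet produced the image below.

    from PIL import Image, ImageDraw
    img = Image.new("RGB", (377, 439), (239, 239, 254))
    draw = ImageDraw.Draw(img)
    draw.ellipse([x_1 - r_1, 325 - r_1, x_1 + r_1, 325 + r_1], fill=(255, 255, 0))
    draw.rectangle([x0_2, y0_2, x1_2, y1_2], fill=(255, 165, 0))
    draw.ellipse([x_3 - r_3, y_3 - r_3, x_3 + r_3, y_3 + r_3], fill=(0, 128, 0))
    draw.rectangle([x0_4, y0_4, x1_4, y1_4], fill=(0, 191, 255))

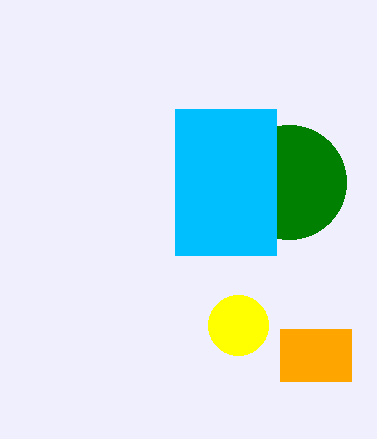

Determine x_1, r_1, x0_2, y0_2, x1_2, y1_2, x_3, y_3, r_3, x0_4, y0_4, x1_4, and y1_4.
x_1 = 238
r_1 = 30
x0_2 = 280
y0_2 = 329
x1_2 = 351
y1_2 = 381
x_3 = 289
y_3 = 182
r_3 = 57
x0_4 = 175
y0_4 = 109
x1_4 = 276
y1_4 = 255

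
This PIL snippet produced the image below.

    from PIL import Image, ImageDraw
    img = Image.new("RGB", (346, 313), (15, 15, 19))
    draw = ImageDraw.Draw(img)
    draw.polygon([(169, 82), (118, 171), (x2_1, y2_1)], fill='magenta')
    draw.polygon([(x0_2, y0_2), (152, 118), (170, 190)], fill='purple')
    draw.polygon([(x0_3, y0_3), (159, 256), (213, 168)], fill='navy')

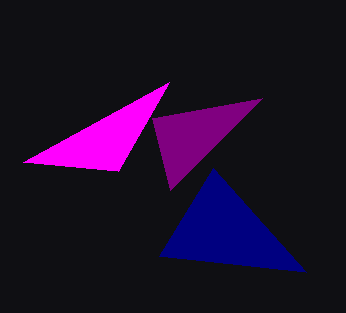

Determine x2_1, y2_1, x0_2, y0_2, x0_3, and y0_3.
x2_1 = 23, y2_1 = 162, x0_2 = 262, y0_2 = 98, x0_3 = 306, y0_3 = 272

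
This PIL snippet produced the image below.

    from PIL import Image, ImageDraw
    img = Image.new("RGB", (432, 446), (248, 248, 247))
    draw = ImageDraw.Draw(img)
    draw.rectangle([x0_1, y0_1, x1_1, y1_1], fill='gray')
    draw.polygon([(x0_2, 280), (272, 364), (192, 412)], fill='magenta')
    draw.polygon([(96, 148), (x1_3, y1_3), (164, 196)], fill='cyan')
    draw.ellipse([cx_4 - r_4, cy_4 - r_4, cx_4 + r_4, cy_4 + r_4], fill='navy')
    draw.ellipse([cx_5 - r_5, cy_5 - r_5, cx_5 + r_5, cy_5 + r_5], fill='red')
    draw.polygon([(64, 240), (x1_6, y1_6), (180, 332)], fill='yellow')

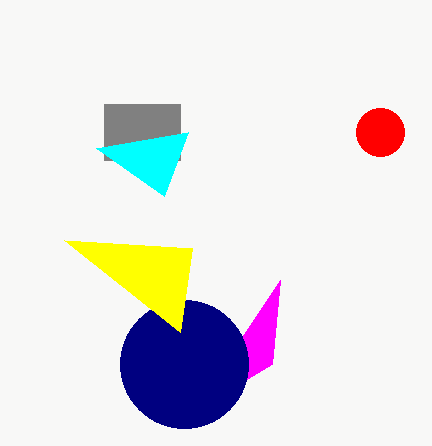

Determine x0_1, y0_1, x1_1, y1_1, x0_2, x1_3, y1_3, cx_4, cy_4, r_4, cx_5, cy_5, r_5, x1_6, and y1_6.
x0_1 = 104; y0_1 = 104; x1_1 = 180; y1_1 = 160; x0_2 = 280; x1_3 = 188; y1_3 = 132; cx_4 = 184; cy_4 = 364; r_4 = 64; cx_5 = 380; cy_5 = 132; r_5 = 24; x1_6 = 192; y1_6 = 248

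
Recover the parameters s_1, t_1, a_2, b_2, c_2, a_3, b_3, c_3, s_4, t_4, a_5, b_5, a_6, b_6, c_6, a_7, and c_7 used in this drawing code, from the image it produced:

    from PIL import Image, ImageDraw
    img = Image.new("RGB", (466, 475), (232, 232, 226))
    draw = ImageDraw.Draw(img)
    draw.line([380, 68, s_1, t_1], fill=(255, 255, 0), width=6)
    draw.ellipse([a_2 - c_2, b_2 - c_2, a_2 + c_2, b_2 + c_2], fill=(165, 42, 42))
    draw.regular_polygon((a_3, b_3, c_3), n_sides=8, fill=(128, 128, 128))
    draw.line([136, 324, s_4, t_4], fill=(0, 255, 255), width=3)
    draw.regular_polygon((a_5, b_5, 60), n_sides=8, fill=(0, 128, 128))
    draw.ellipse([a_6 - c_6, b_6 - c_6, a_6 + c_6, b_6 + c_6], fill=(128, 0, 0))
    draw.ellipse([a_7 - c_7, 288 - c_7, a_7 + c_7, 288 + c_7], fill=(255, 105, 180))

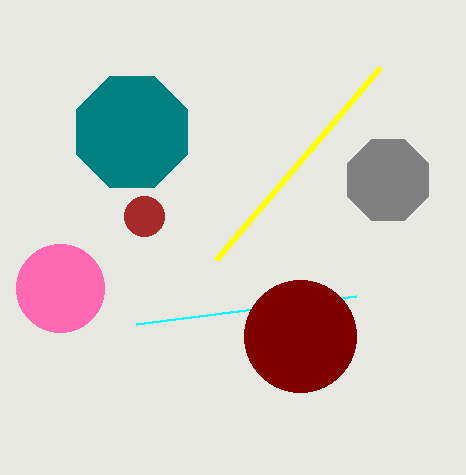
s_1 = 216
t_1 = 260
a_2 = 144
b_2 = 216
c_2 = 20
a_3 = 388
b_3 = 180
c_3 = 44
s_4 = 356
t_4 = 296
a_5 = 132
b_5 = 132
a_6 = 300
b_6 = 336
c_6 = 56
a_7 = 60
c_7 = 44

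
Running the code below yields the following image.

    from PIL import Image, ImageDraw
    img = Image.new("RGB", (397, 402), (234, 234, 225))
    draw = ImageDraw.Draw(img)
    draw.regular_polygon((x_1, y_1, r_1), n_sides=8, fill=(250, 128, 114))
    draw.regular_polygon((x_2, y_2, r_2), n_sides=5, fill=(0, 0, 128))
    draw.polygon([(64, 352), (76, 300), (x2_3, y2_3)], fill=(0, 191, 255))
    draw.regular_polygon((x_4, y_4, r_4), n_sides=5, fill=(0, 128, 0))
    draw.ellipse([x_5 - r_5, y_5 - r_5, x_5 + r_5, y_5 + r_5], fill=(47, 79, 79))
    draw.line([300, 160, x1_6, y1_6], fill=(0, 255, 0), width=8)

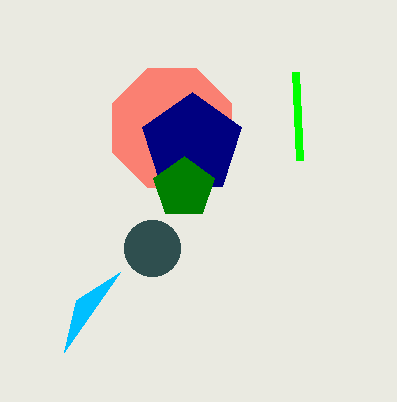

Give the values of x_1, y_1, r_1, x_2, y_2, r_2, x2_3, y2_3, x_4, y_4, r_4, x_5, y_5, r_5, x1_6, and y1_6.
x_1 = 172, y_1 = 128, r_1 = 64, x_2 = 192, y_2 = 144, r_2 = 52, x2_3 = 120, y2_3 = 272, x_4 = 184, y_4 = 188, r_4 = 32, x_5 = 152, y_5 = 248, r_5 = 28, x1_6 = 296, y1_6 = 72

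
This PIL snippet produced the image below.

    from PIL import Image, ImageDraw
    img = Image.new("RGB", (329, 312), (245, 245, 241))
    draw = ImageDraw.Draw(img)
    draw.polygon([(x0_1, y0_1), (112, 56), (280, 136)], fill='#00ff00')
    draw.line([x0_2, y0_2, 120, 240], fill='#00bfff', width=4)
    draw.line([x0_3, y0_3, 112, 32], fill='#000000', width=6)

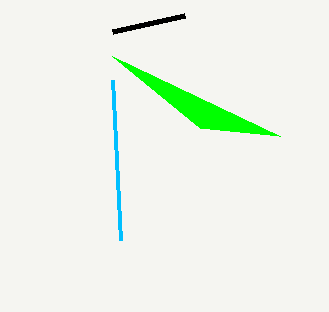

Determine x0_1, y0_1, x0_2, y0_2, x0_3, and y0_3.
x0_1 = 200; y0_1 = 128; x0_2 = 112; y0_2 = 80; x0_3 = 184; y0_3 = 16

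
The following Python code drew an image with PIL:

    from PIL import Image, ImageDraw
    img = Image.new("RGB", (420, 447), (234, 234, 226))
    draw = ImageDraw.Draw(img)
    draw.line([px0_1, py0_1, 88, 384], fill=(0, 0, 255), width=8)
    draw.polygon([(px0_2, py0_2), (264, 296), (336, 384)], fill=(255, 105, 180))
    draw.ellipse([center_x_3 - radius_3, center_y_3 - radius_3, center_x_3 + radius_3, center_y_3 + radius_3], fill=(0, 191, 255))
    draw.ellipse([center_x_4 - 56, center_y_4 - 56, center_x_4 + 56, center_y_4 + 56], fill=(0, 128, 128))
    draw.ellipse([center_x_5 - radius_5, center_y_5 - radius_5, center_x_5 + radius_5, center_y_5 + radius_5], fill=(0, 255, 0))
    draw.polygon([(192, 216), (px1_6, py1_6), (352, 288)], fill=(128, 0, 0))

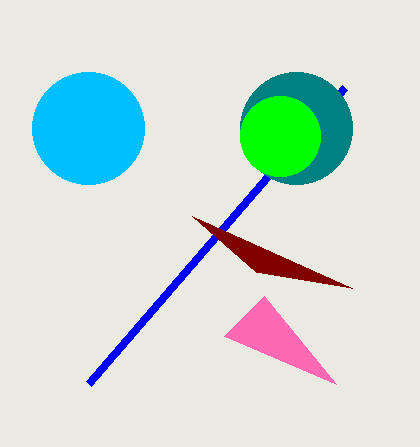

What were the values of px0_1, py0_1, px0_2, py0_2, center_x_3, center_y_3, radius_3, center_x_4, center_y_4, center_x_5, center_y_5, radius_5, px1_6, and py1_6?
px0_1 = 344, py0_1 = 88, px0_2 = 224, py0_2 = 336, center_x_3 = 88, center_y_3 = 128, radius_3 = 56, center_x_4 = 296, center_y_4 = 128, center_x_5 = 280, center_y_5 = 136, radius_5 = 40, px1_6 = 256, py1_6 = 272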